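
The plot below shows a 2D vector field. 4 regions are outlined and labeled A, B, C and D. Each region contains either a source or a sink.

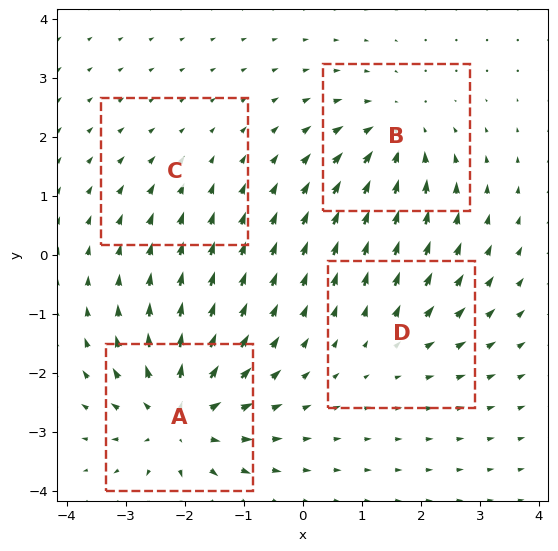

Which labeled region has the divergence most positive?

A

Divergence at each region's feature centre — A: about +7, B: about -5, C: about -2, D: about +3. Region A is most positive.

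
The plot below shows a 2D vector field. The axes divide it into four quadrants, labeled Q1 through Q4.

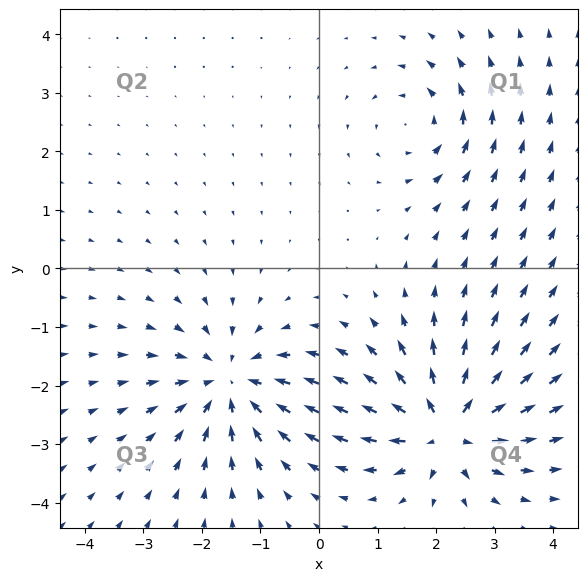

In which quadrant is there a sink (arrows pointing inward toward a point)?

The sink sits at approximately (-1.5, -2.0), which lies in quadrant Q3. The divergence there is about -5, negative as expected for a sink.

Q3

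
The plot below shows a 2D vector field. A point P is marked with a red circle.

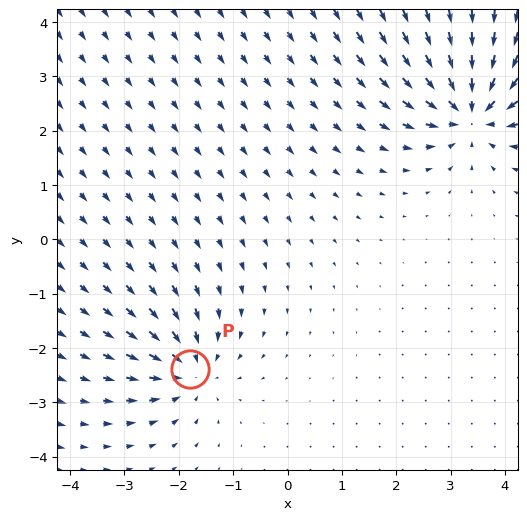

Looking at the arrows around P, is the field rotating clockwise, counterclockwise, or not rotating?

not rotating

Near P at (-1.8, -2.4) the arrows show no circulation. The curl there is ≈0.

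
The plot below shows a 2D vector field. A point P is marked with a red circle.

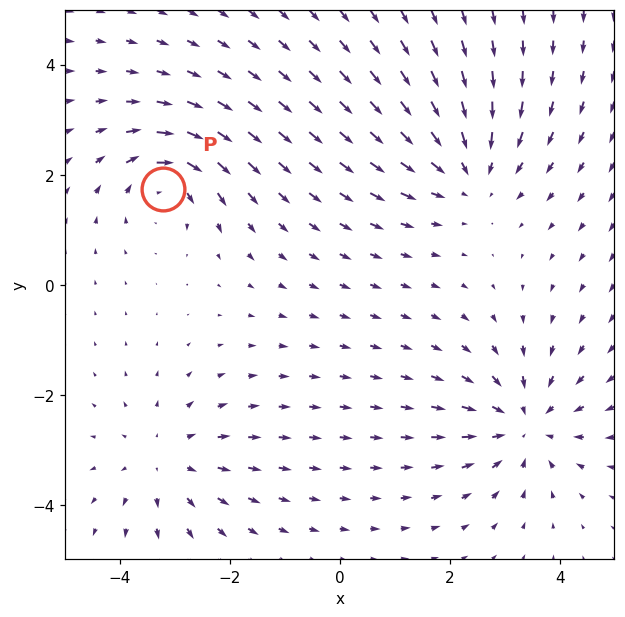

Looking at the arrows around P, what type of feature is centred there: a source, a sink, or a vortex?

vortex

At P (-3.2, 1.7) the arrows circulate clockwise. Divergence ≈0, curl about -5 — near-zero divergence with nonzero curl is a vortex.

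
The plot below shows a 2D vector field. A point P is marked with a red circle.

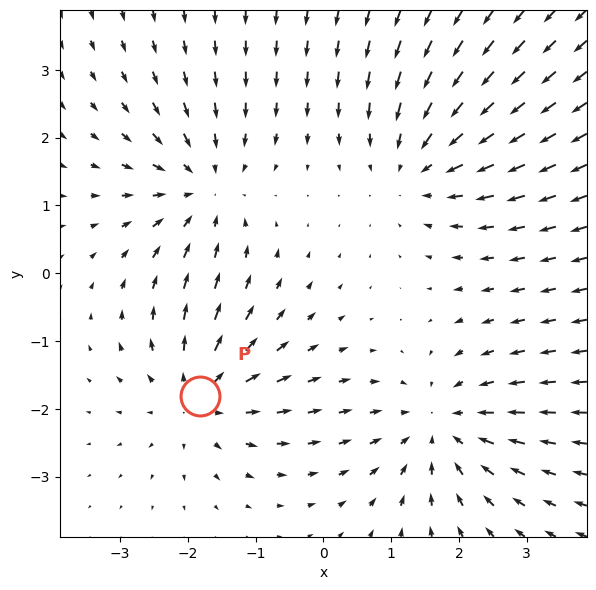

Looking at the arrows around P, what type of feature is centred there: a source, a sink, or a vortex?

At P (-1.8, -1.8) the arrows spread outward. Divergence about +4, curl ≈0 — positive divergence with near-zero curl is a source.

source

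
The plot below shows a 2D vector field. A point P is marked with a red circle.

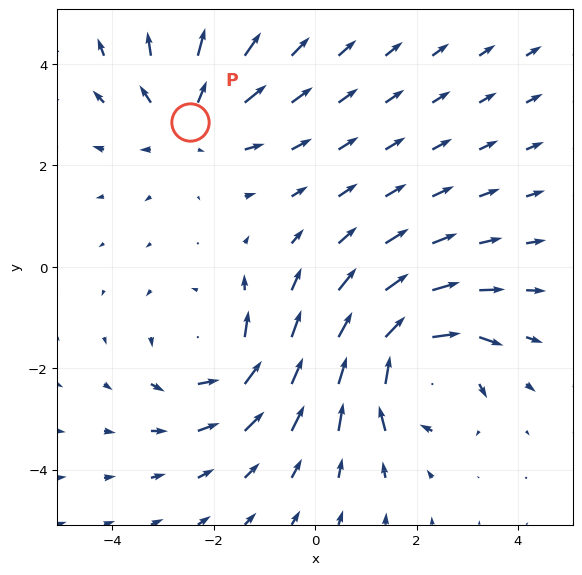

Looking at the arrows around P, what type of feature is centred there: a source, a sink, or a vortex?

At P (-2.5, 2.9) the arrows spread outward. Divergence about +2, curl ≈0 — positive divergence with near-zero curl is a source.

source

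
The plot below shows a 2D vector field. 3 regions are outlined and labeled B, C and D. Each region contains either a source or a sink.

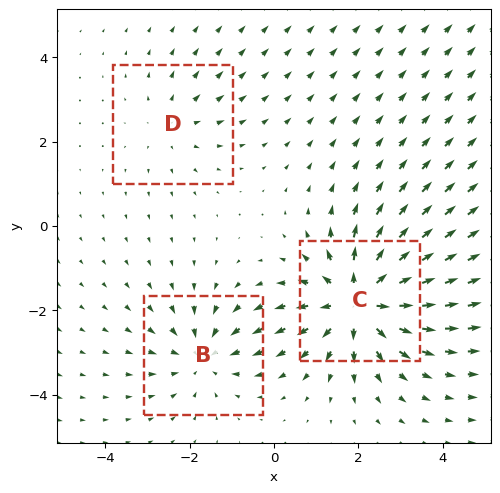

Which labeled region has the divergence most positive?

Divergence at each region's feature centre — B: about -3, C: about +5, D: about +2. Region C is most positive.

C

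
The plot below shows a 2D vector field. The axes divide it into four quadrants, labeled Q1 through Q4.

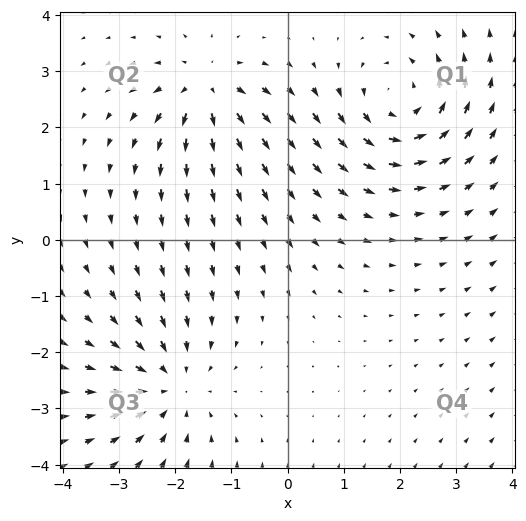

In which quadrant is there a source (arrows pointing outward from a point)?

Q2

The source sits at approximately (-1.5, 2.7), which lies in quadrant Q2. The divergence there is about +5, positive as expected for a source.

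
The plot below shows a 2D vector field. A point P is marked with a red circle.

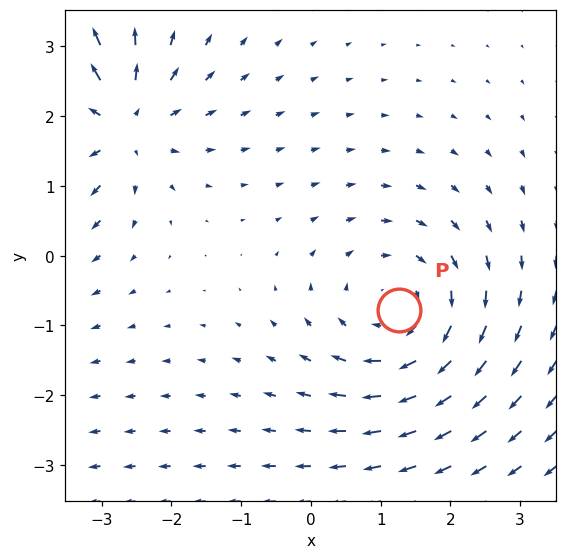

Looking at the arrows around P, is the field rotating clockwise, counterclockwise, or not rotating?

Near P at (1.3, -0.8) the arrows circulate clockwise. The curl (z-component) there is about -2; negative curl means clockwise rotation.

clockwise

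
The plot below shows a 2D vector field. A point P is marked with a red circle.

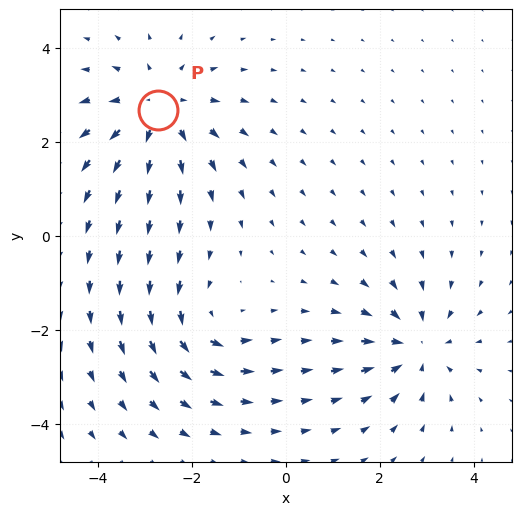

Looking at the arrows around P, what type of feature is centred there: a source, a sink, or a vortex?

source

At P (-2.7, 2.7) the arrows spread outward. Divergence about +4, curl ≈0 — positive divergence with near-zero curl is a source.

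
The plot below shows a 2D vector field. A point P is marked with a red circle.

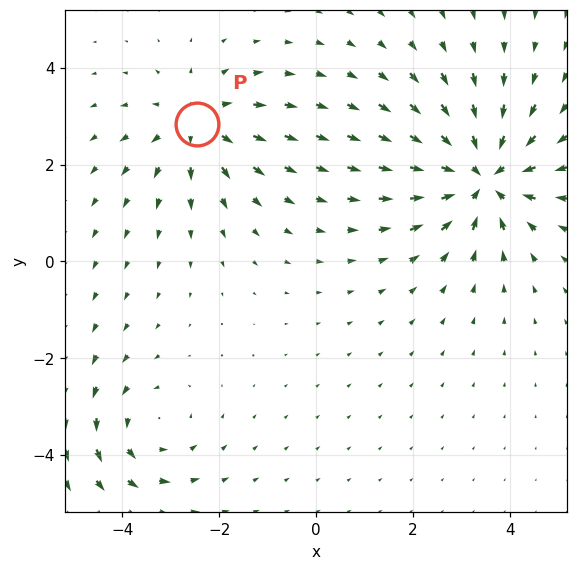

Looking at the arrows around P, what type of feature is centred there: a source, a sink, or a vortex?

source

At P (-2.5, 2.8) the arrows spread outward. Divergence about +3, curl ≈0 — positive divergence with near-zero curl is a source.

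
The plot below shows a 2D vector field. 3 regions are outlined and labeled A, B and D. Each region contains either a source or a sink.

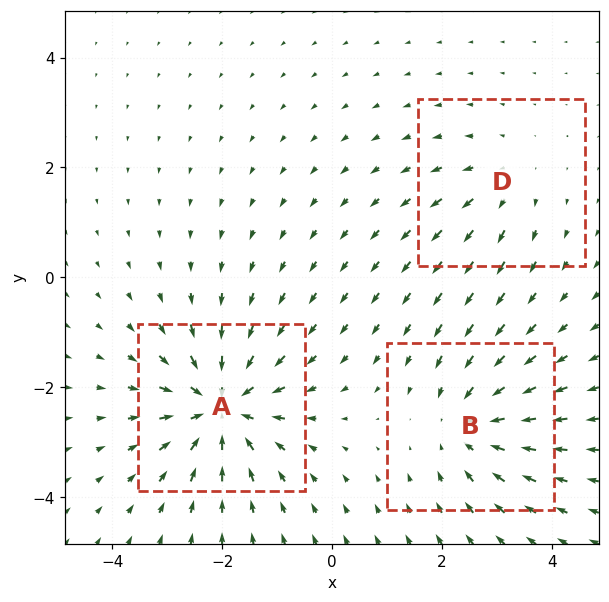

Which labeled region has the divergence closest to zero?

Divergence at each region's feature centre — A: about -5, B: about -4, D: about +2. Region D is closest to zero.

D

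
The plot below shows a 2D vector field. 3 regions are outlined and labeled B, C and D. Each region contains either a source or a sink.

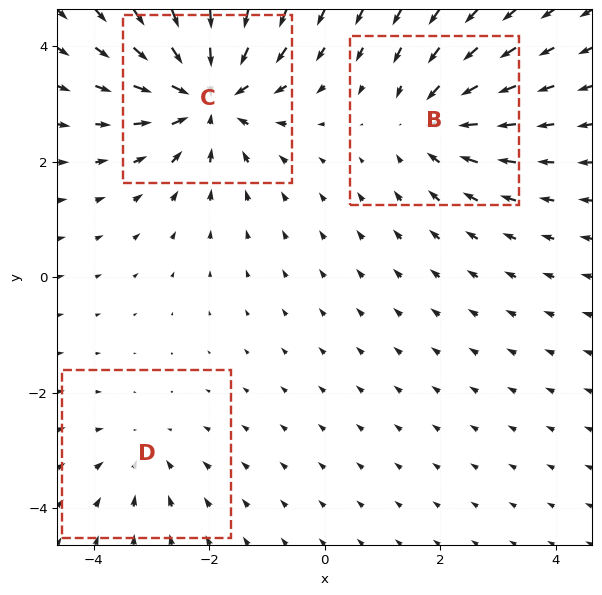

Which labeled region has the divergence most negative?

C

Divergence at each region's feature centre — B: about -3, C: about -5, D: about -2. Region C is most negative.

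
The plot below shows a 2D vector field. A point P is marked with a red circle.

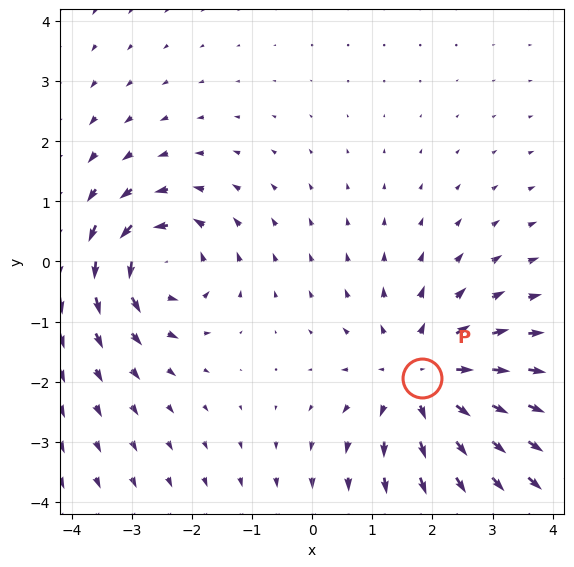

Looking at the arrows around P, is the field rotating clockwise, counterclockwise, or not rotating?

Near P at (1.8, -1.9) the arrows show no circulation. The curl there is ≈0.

not rotating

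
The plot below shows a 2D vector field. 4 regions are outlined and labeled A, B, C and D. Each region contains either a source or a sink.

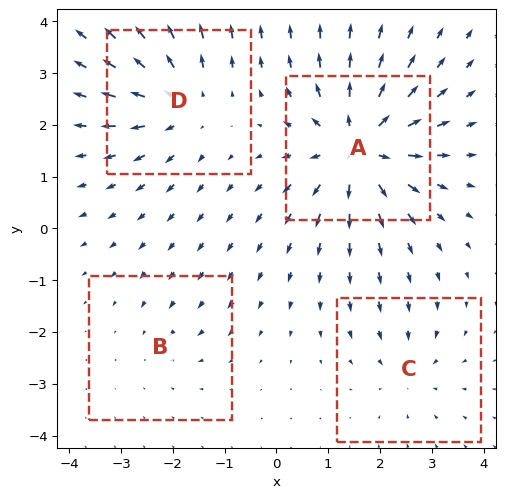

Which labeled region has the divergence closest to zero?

Divergence at each region's feature centre — A: about +8, B: about -2, C: about -3, D: about +5. Region B is closest to zero.

B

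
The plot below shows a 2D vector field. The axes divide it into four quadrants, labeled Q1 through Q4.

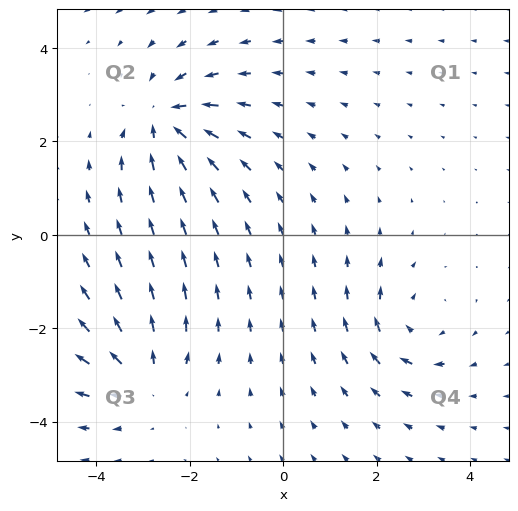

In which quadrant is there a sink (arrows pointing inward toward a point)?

Q2

The sink sits at approximately (-2.5, 2.4), which lies in quadrant Q2. The divergence there is about -5, negative as expected for a sink.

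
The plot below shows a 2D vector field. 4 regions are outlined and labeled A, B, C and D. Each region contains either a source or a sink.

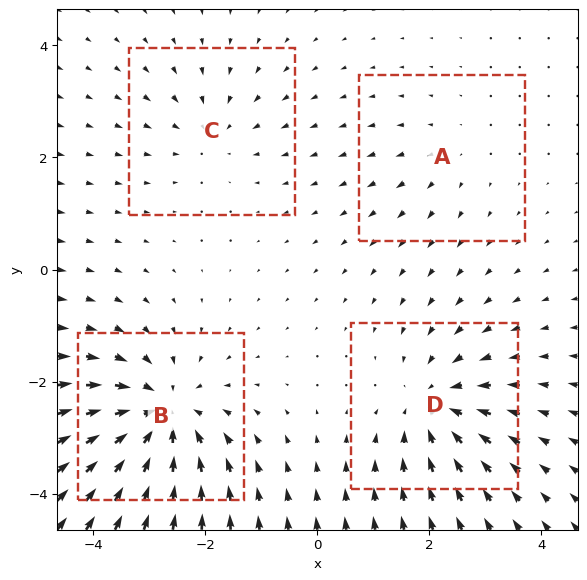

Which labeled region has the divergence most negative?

B

Divergence at each region's feature centre — A: about +2, B: about -7, C: about -3, D: about -5. Region B is most negative.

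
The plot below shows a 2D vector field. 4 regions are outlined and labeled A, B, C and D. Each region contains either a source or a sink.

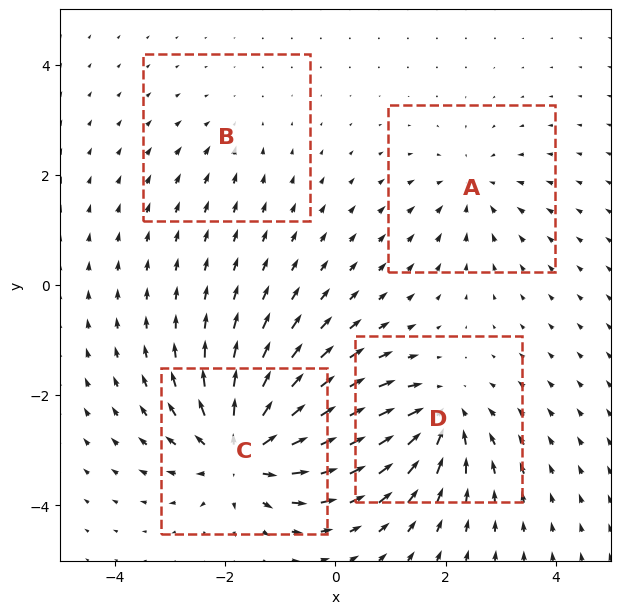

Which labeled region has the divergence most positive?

C

Divergence at each region's feature centre — A: about -3, B: about -2, C: about +8, D: about -6. Region C is most positive.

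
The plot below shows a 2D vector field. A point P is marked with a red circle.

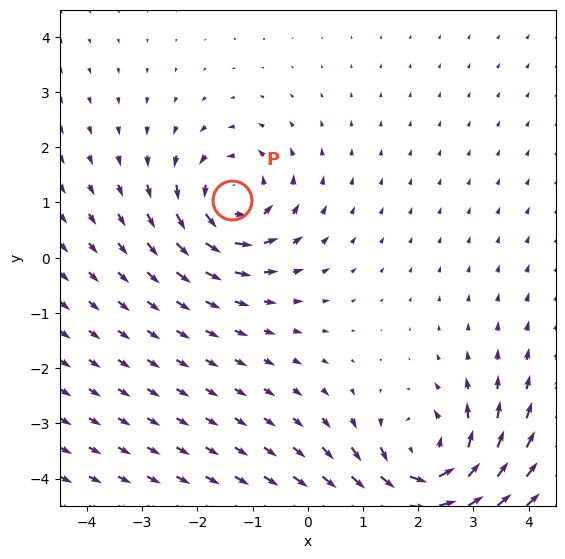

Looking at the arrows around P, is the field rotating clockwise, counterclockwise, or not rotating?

counterclockwise

Near P at (-1.4, 1.0) the arrows circulate counterclockwise. The curl (z-component) there is about +3; positive curl means counterclockwise rotation.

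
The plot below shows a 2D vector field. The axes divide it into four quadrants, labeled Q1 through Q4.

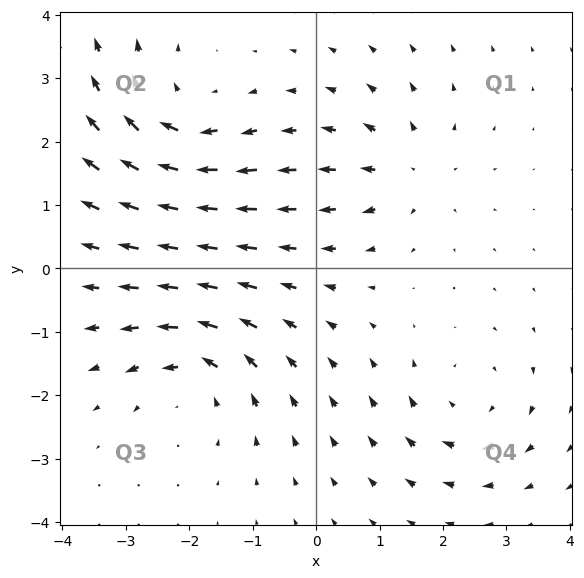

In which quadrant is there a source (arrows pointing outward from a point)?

The source sits at approximately (1.5, 1.5), which lies in quadrant Q1. The divergence there is about +3, positive as expected for a source.

Q1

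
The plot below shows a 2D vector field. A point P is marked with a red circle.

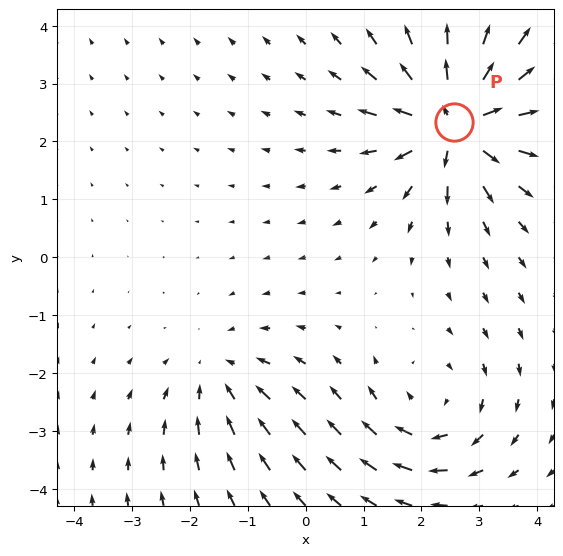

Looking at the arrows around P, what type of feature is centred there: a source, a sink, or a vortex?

At P (2.6, 2.3) the arrows spread outward. Divergence about +7, curl ≈0 — positive divergence with near-zero curl is a source.

source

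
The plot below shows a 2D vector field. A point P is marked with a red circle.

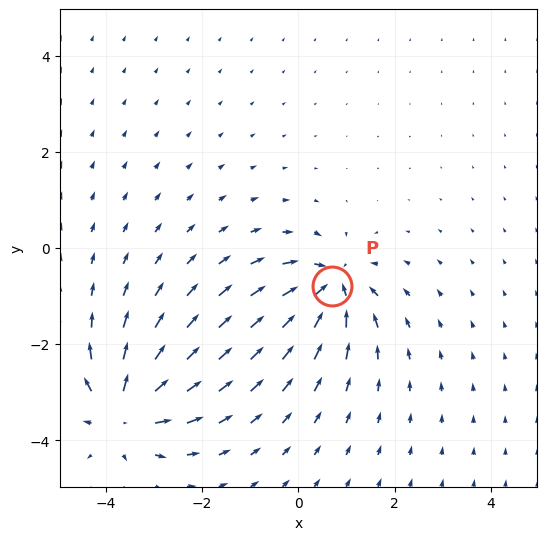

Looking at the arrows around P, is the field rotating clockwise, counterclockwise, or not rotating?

not rotating

Near P at (0.7, -0.8) the arrows show no circulation. The curl there is ≈0.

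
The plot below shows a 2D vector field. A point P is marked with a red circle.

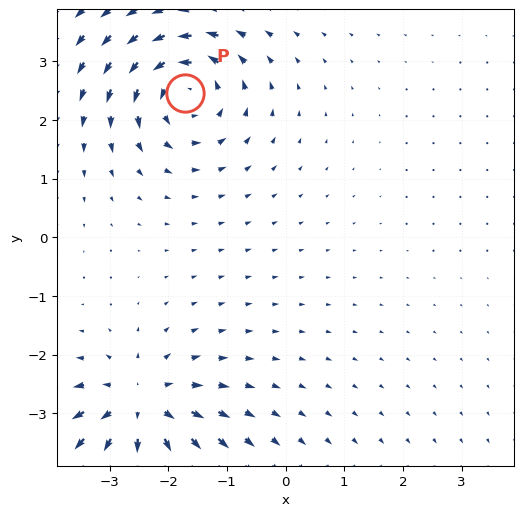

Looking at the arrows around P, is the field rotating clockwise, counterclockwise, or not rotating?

Near P at (-1.7, 2.5) the arrows circulate counterclockwise. The curl (z-component) there is about +4; positive curl means counterclockwise rotation.

counterclockwise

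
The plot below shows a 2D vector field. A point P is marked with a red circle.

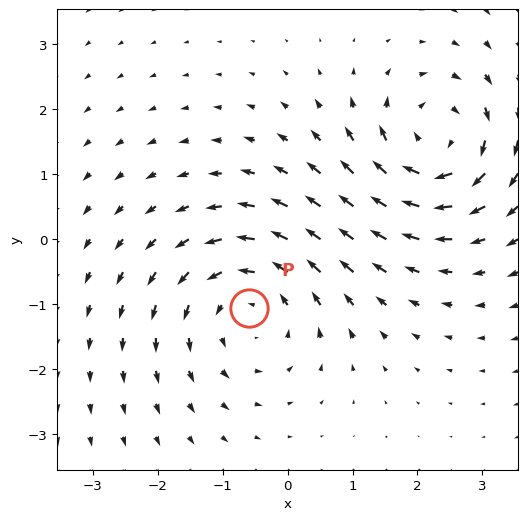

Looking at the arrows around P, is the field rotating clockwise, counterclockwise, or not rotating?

Near P at (-0.6, -1.1) the arrows circulate counterclockwise. The curl (z-component) there is about +3; positive curl means counterclockwise rotation.

counterclockwise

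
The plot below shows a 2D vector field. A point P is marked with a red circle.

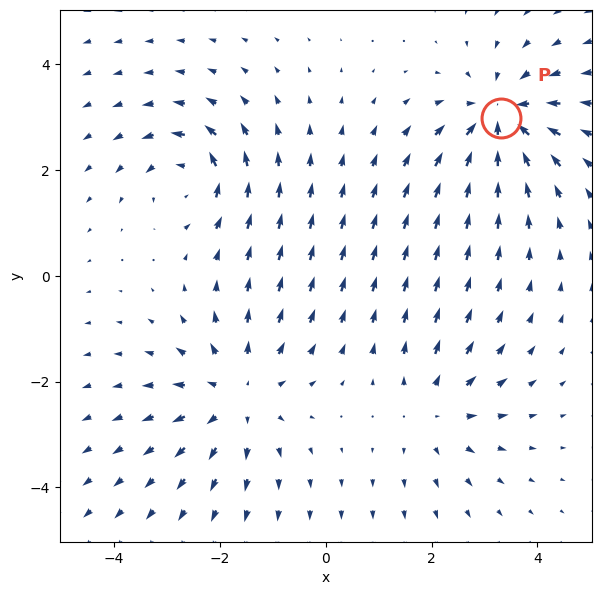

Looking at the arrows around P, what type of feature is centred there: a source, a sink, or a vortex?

At P (3.3, 3.0) the arrows converge inward. Divergence about -6, curl ≈0 — negative divergence with near-zero curl is a sink.

sink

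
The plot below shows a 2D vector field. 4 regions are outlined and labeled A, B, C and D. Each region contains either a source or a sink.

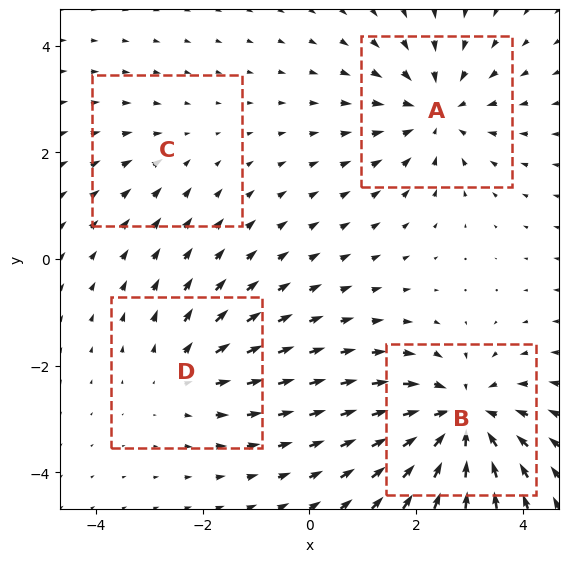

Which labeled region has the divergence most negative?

B

Divergence at each region's feature centre — A: about -5, B: about -6, C: about -2, D: about +3. Region B is most negative.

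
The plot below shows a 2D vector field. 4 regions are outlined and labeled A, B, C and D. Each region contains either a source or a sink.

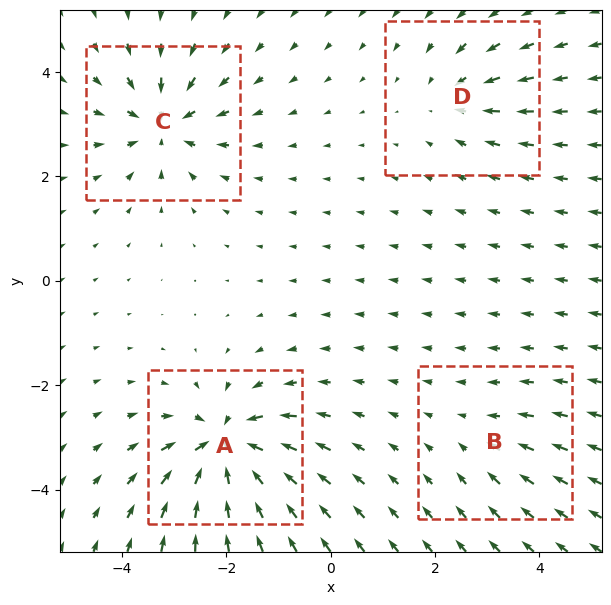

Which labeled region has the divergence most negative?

A

Divergence at each region's feature centre — A: about -9, B: about -3, C: about -6, D: about -4. Region A is most negative.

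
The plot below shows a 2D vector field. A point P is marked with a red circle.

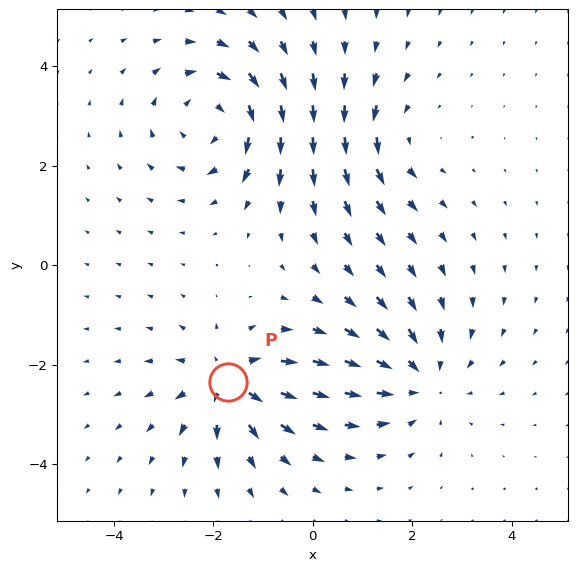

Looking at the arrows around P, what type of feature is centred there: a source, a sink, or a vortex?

At P (-1.7, -2.3) the arrows spread outward. Divergence about +5, curl ≈0 — positive divergence with near-zero curl is a source.

source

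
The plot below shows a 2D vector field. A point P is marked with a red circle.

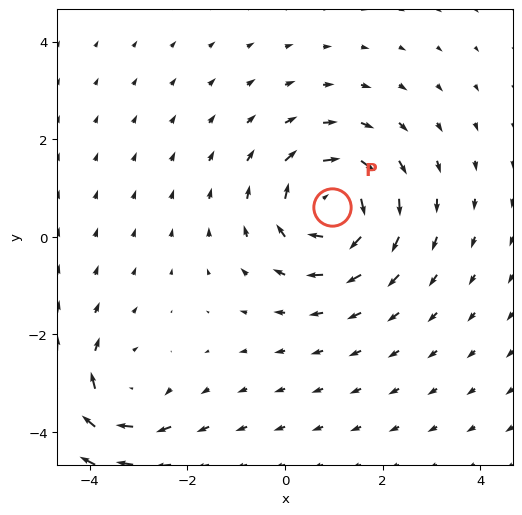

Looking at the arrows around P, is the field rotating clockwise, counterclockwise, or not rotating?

Near P at (1.0, 0.6) the arrows circulate clockwise. The curl (z-component) there is about -5; negative curl means clockwise rotation.

clockwise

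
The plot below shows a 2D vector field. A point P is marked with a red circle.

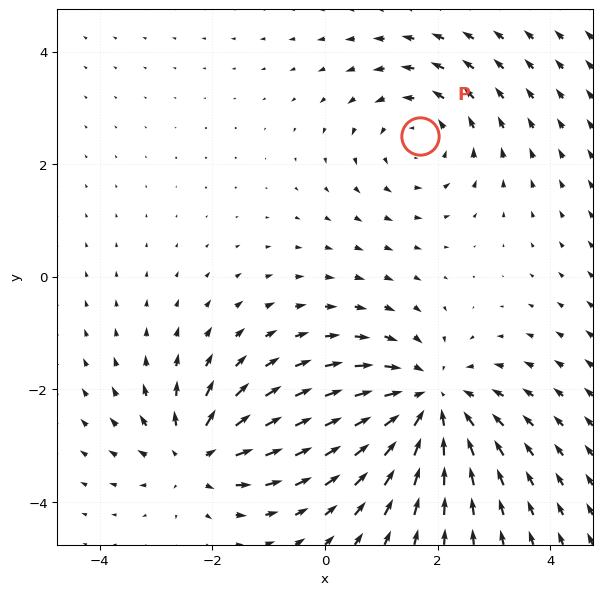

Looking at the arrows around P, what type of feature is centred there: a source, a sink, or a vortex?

vortex

At P (1.7, 2.5) the arrows circulate counterclockwise. Divergence ≈0, curl about +2 — near-zero divergence with nonzero curl is a vortex.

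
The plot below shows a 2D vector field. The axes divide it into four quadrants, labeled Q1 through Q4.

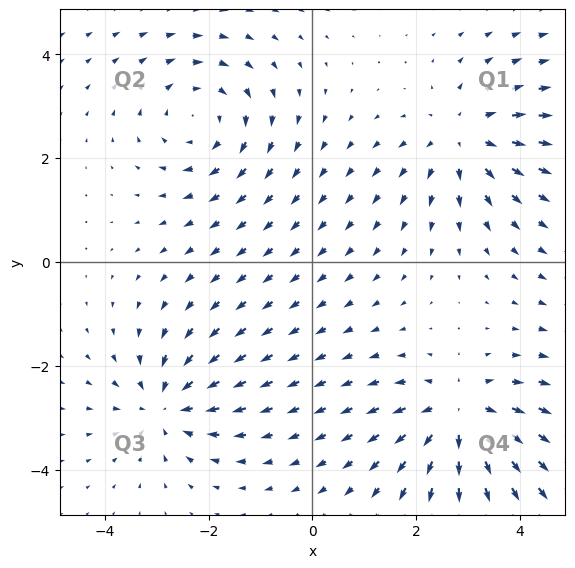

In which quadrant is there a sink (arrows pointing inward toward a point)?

Q3

The sink sits at approximately (-2.8, -2.8), which lies in quadrant Q3. The divergence there is about -3, negative as expected for a sink.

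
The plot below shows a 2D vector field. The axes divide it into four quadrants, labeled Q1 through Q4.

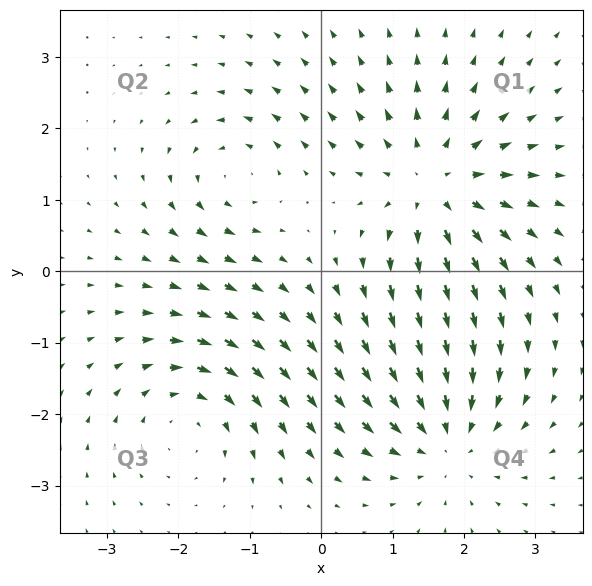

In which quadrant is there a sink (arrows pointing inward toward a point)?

The sink sits at approximately (1.8, -2.3), which lies in quadrant Q4. The divergence there is about -4, negative as expected for a sink.

Q4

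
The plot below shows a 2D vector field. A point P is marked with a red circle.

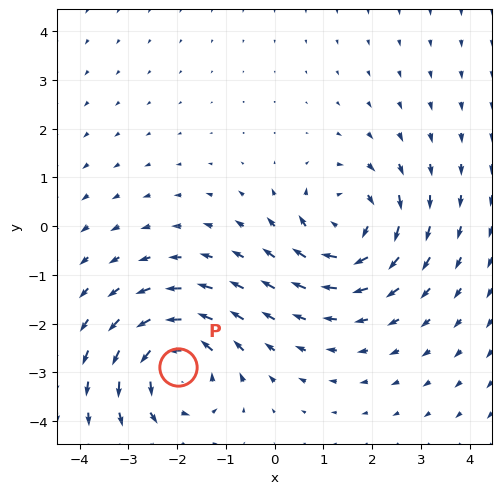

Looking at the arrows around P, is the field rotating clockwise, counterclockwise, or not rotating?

Near P at (-2.0, -2.9) the arrows circulate counterclockwise. The curl (z-component) there is about +4; positive curl means counterclockwise rotation.

counterclockwise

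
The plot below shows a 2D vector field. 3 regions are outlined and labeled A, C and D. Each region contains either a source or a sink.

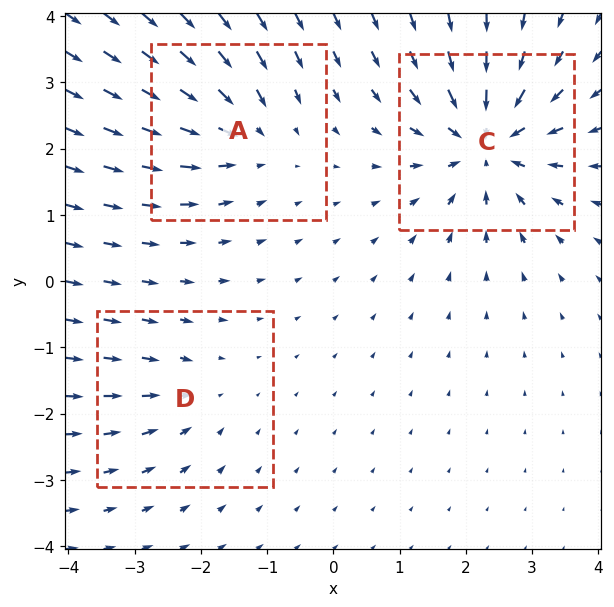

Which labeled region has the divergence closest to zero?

Divergence at each region's feature centre — A: about -4, C: about -6, D: about -2. Region D is closest to zero.

D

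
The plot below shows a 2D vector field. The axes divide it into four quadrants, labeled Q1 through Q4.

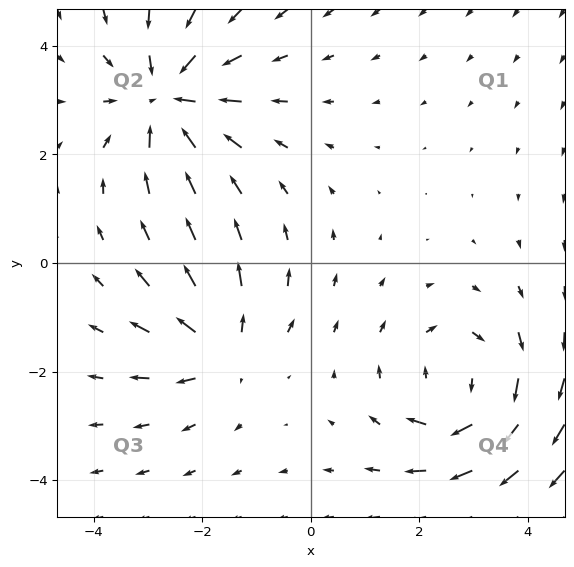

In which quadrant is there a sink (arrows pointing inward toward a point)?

Q2

The sink sits at approximately (-2.6, 3.0), which lies in quadrant Q2. The divergence there is about -5, negative as expected for a sink.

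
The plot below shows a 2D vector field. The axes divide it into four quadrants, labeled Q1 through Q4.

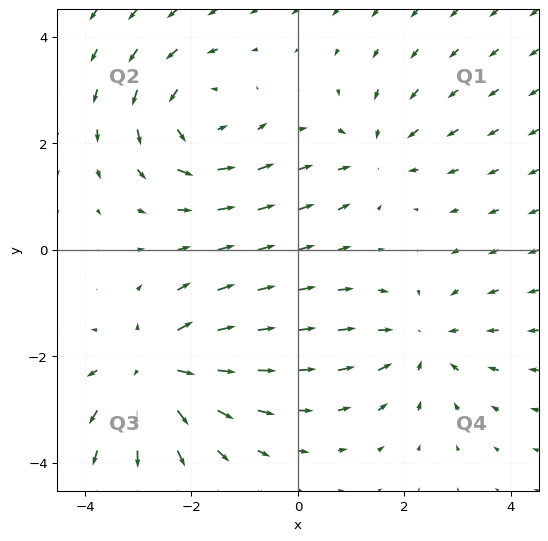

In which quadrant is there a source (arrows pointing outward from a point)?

Q3

The source sits at approximately (-2.7, -2.2), which lies in quadrant Q3. The divergence there is about +4, positive as expected for a source.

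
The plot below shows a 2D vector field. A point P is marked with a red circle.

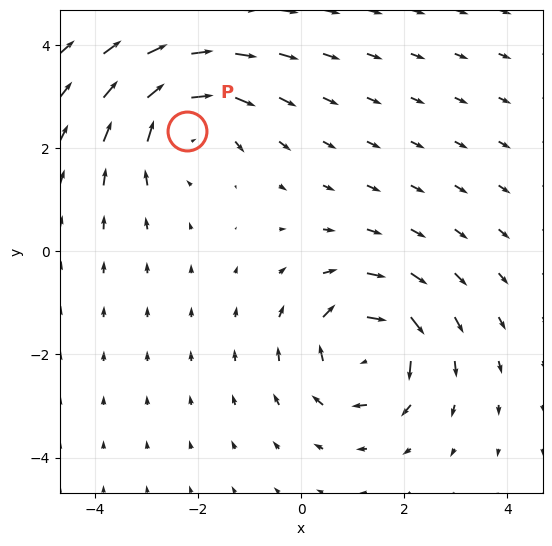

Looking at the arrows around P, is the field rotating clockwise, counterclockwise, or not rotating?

clockwise

Near P at (-2.2, 2.3) the arrows circulate clockwise. The curl (z-component) there is about -3; negative curl means clockwise rotation.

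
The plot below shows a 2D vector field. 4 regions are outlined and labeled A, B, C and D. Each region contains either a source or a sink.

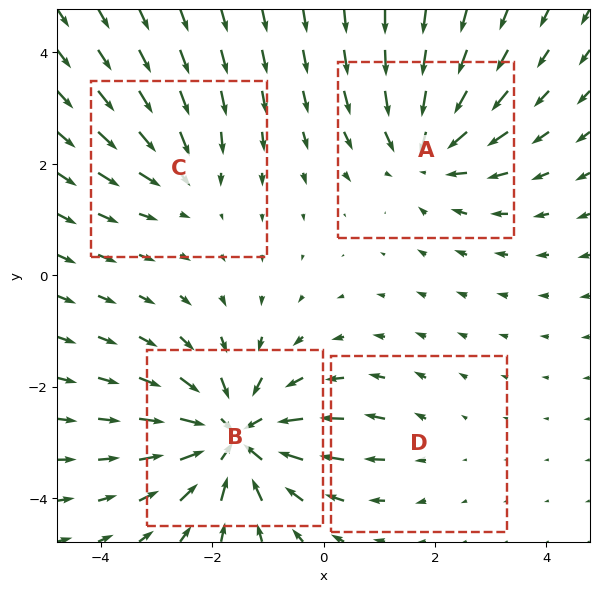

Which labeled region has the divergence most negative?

B

Divergence at each region's feature centre — A: about -5, B: about -7, C: about -3, D: about +2. Region B is most negative.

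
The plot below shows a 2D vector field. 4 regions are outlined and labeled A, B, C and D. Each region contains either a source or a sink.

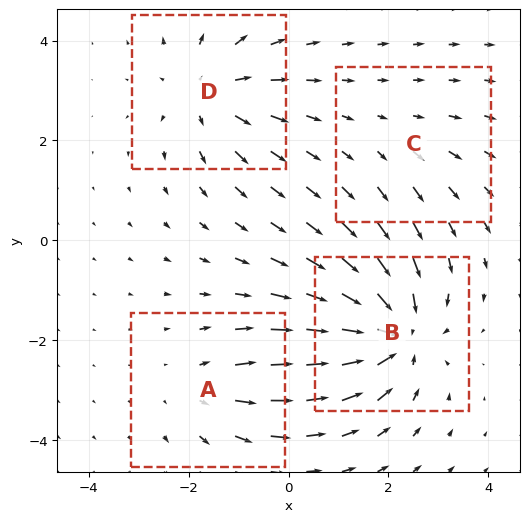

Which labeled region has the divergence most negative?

B

Divergence at each region's feature centre — A: about +3, B: about -7, C: about +2, D: about +5. Region B is most negative.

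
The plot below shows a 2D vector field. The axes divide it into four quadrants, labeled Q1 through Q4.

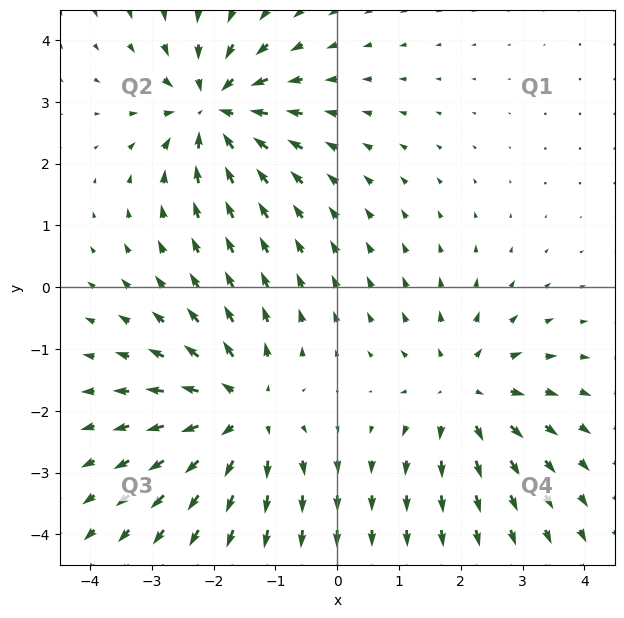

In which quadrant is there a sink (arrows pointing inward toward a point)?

The sink sits at approximately (-2.0, 2.9), which lies in quadrant Q2. The divergence there is about -6, negative as expected for a sink.

Q2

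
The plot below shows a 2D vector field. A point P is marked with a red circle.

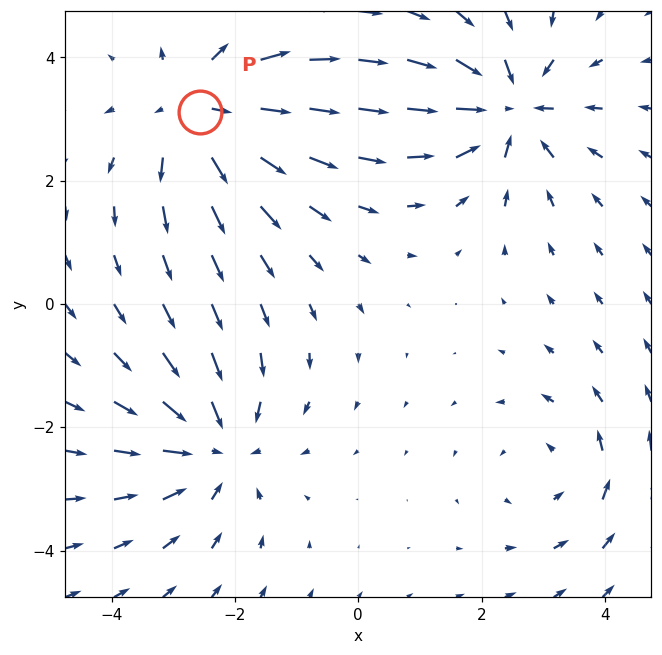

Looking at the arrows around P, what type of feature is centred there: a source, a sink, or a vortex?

At P (-2.6, 3.1) the arrows spread outward. Divergence about +4, curl ≈0 — positive divergence with near-zero curl is a source.

source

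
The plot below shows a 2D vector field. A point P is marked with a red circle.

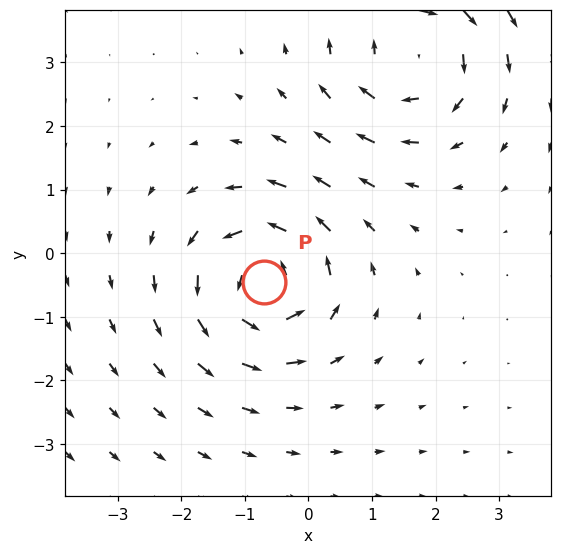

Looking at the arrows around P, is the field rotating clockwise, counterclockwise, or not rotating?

counterclockwise

Near P at (-0.7, -0.5) the arrows circulate counterclockwise. The curl (z-component) there is about +6; positive curl means counterclockwise rotation.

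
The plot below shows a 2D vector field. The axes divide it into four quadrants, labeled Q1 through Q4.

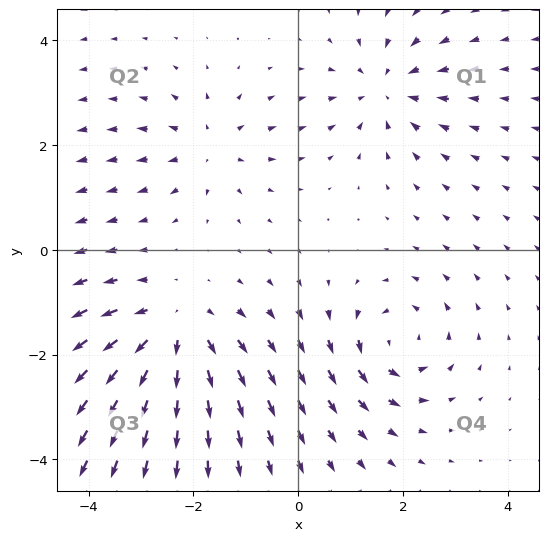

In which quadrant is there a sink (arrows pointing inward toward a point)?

Q1

The sink sits at approximately (1.7, 3.1), which lies in quadrant Q1. The divergence there is about -4, negative as expected for a sink.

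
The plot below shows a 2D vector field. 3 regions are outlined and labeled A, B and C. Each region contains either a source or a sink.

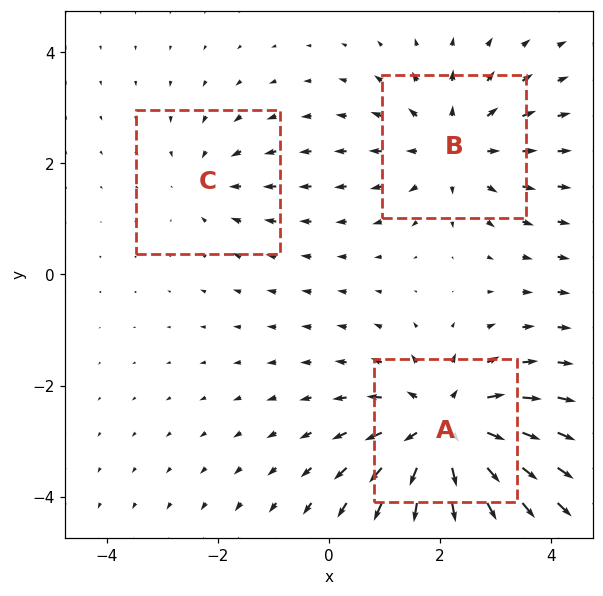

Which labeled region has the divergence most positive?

Divergence at each region's feature centre — A: about +5, B: about +3, C: about -2. Region A is most positive.

A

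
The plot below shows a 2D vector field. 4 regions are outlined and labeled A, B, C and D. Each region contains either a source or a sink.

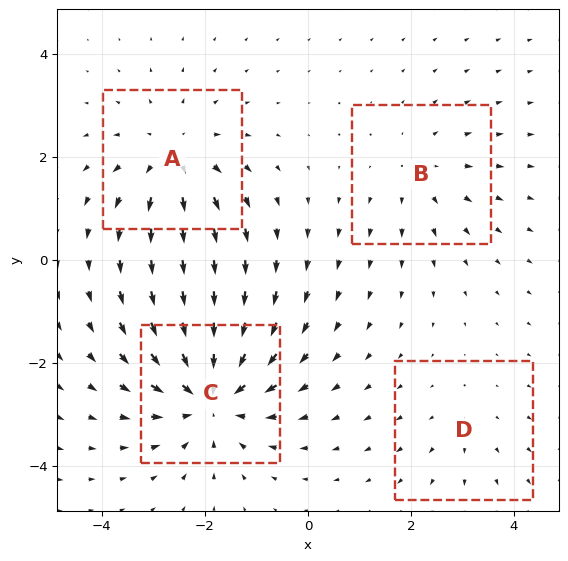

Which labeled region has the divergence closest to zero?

Divergence at each region's feature centre — A: about +4, B: about +3, C: about -6, D: about +2. Region D is closest to zero.

D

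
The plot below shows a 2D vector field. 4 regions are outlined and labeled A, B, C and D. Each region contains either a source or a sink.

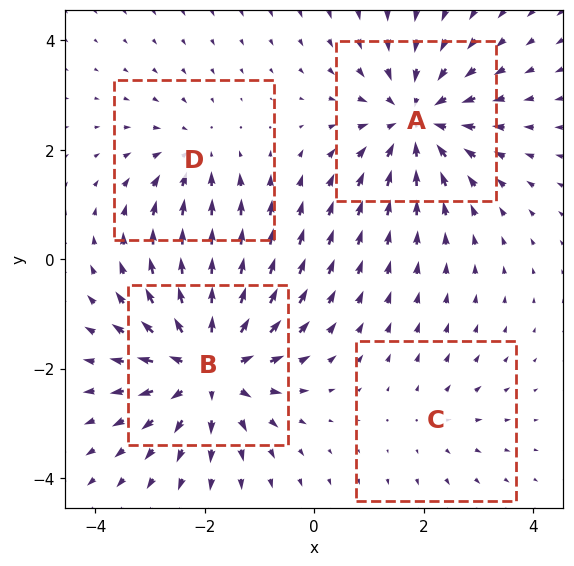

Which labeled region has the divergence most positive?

B

Divergence at each region's feature centre — A: about -5, B: about +6, C: about +2, D: about -3. Region B is most positive.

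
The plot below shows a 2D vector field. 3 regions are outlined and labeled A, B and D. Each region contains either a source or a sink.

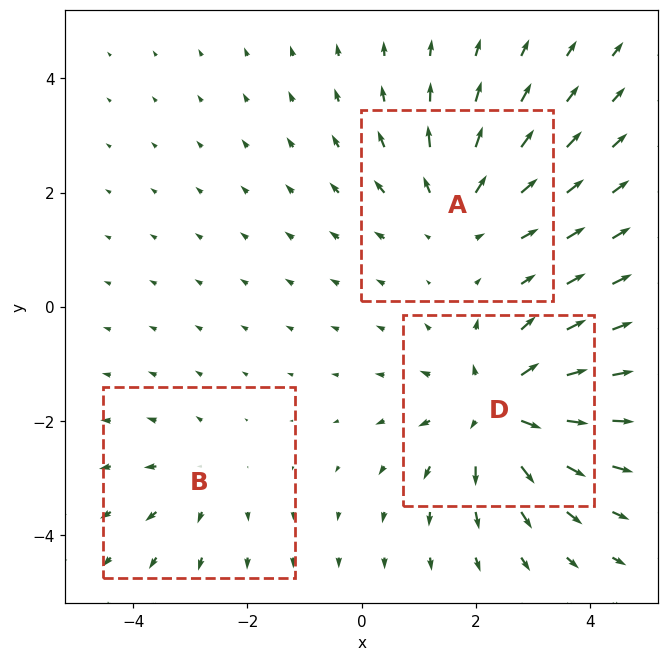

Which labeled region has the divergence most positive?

Divergence at each region's feature centre — A: about +3, B: about +2, D: about +5. Region D is most positive.

D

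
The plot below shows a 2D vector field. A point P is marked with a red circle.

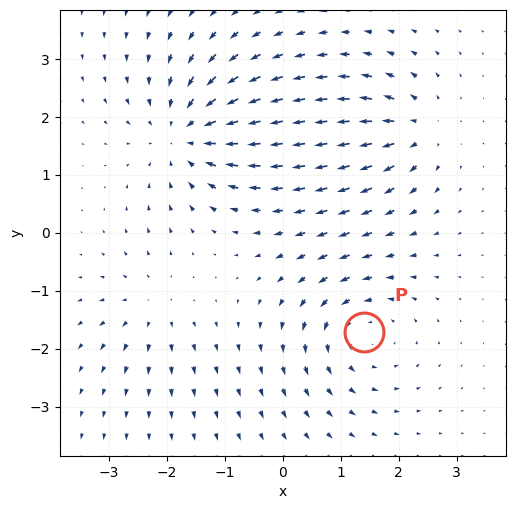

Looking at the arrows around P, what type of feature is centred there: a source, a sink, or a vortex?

vortex

At P (1.4, -1.7) the arrows circulate counterclockwise. Divergence ≈0, curl about +4 — near-zero divergence with nonzero curl is a vortex.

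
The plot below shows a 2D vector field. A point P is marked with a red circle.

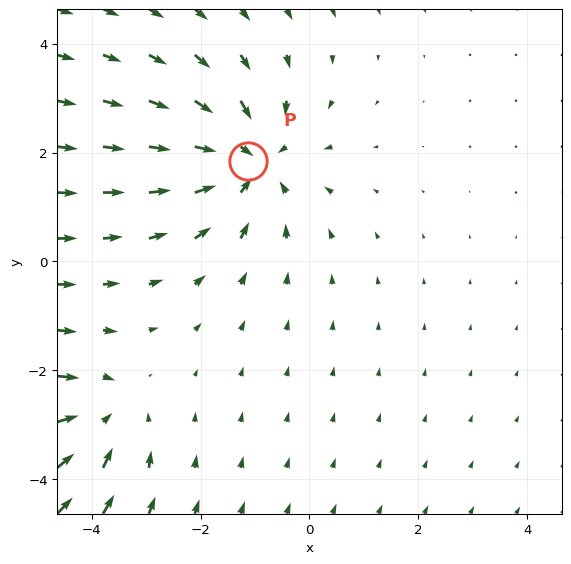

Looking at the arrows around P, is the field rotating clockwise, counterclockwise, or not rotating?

not rotating

Near P at (-1.1, 1.8) the arrows show no circulation. The curl there is ≈0.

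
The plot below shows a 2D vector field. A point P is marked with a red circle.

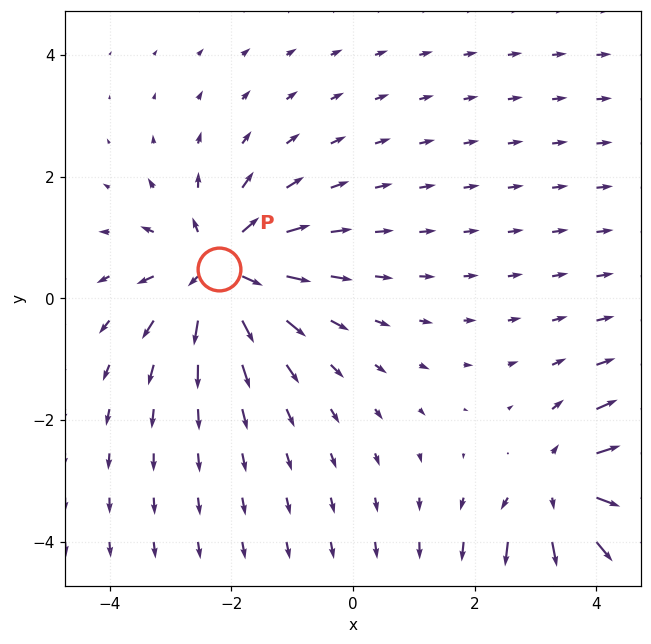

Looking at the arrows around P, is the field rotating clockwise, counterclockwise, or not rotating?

not rotating

Near P at (-2.2, 0.5) the arrows show no circulation. The curl there is ≈0.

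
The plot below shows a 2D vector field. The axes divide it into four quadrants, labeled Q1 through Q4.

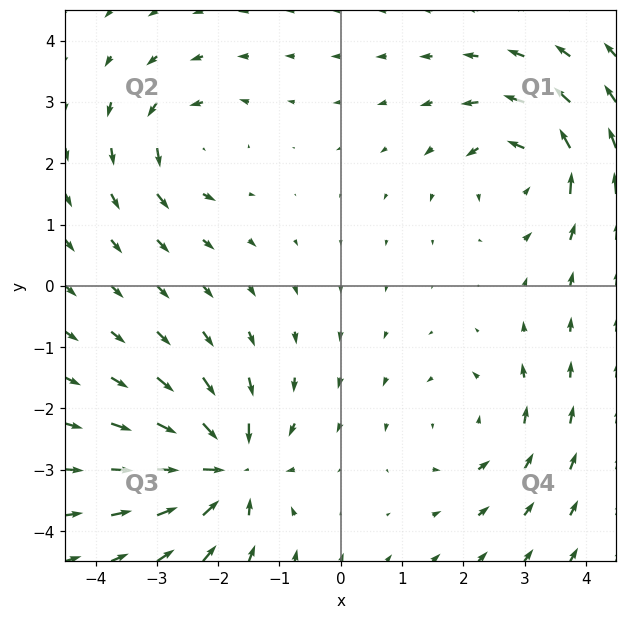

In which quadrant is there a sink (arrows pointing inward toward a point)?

The sink sits at approximately (-1.8, -3.0), which lies in quadrant Q3. The divergence there is about -7, negative as expected for a sink.

Q3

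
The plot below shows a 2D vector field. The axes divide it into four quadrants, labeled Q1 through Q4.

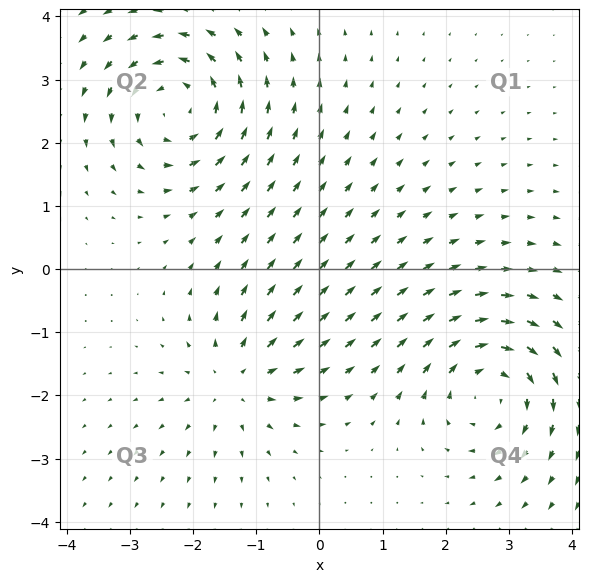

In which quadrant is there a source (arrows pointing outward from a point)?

The source sits at approximately (-1.3, -1.8), which lies in quadrant Q3. The divergence there is about +3, positive as expected for a source.

Q3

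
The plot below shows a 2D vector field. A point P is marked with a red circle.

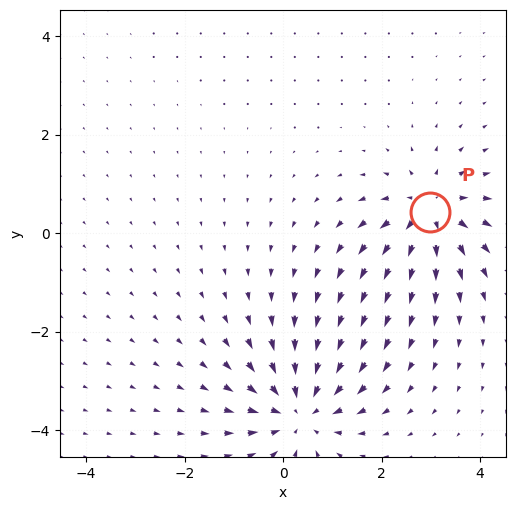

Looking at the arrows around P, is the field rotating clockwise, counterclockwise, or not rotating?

not rotating

Near P at (3.0, 0.4) the arrows show no circulation. The curl there is ≈0.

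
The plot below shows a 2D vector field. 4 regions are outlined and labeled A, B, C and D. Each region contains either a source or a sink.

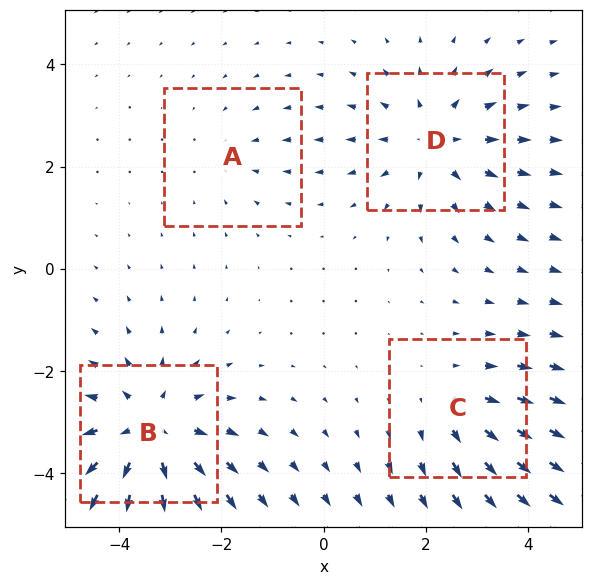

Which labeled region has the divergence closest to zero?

Divergence at each region's feature centre — A: about -2, B: about +5, C: about +3, D: about +4. Region A is closest to zero.

A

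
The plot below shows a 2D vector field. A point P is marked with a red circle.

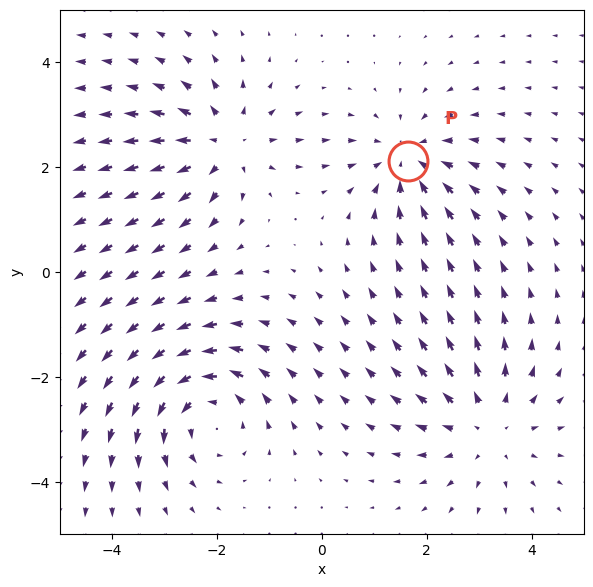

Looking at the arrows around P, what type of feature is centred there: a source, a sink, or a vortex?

sink

At P (1.6, 2.1) the arrows converge inward. Divergence about -4, curl ≈0 — negative divergence with near-zero curl is a sink.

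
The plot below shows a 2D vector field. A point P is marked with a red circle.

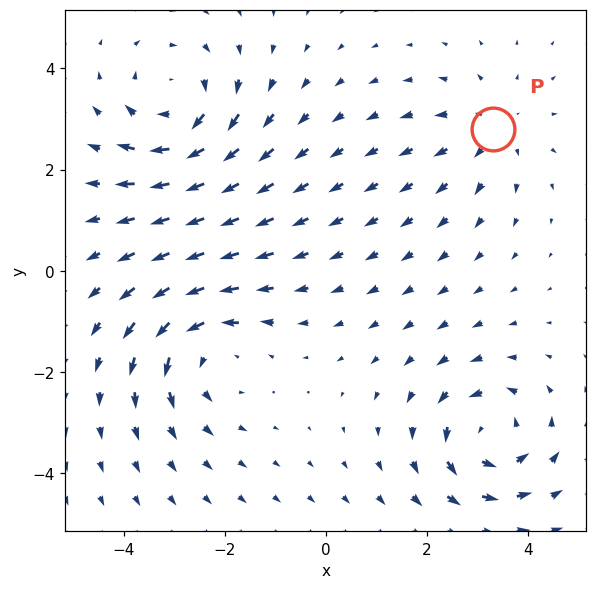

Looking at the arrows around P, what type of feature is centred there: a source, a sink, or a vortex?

At P (3.3, 2.8) the arrows spread outward. Divergence about +2, curl ≈0 — positive divergence with near-zero curl is a source.

source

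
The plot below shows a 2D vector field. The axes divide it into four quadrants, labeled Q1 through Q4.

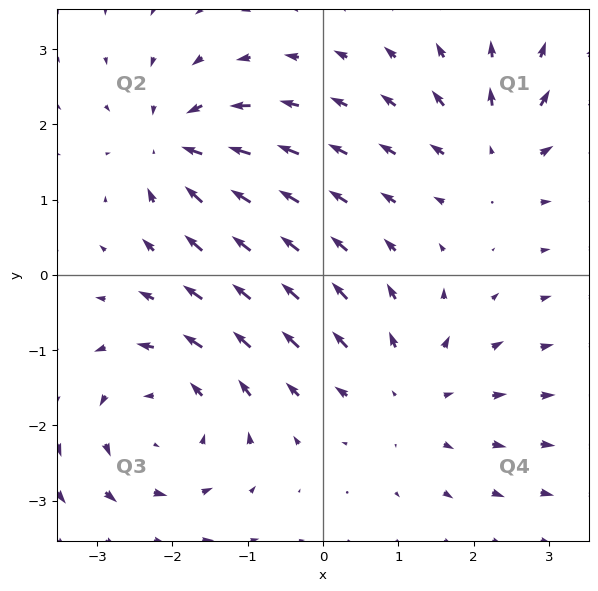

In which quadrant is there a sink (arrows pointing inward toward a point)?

The sink sits at approximately (-1.9, 1.7), which lies in quadrant Q2. The divergence there is about -5, negative as expected for a sink.

Q2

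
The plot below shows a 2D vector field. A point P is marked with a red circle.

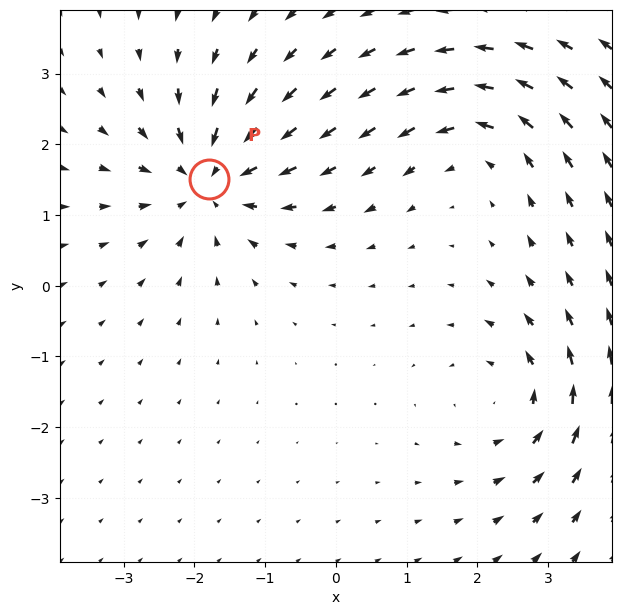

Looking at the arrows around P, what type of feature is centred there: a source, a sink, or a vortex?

sink

At P (-1.8, 1.5) the arrows converge inward. Divergence about -5, curl ≈0 — negative divergence with near-zero curl is a sink.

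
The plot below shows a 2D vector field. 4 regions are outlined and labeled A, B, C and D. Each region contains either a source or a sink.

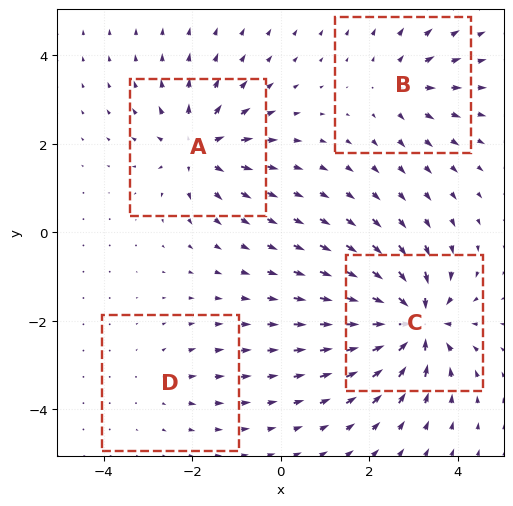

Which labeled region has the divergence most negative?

Divergence at each region's feature centre — A: about +6, B: about +4, C: about -9, D: about +2. Region C is most negative.

C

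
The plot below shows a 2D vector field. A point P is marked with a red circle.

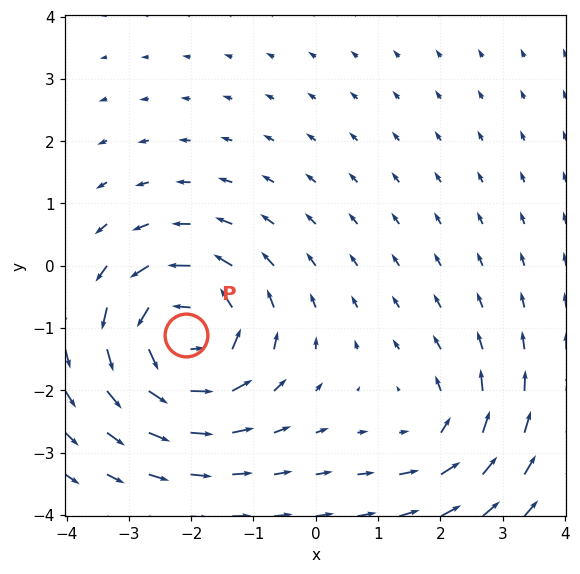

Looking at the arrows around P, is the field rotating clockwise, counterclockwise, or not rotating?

counterclockwise

Near P at (-2.1, -1.1) the arrows circulate counterclockwise. The curl (z-component) there is about +6; positive curl means counterclockwise rotation.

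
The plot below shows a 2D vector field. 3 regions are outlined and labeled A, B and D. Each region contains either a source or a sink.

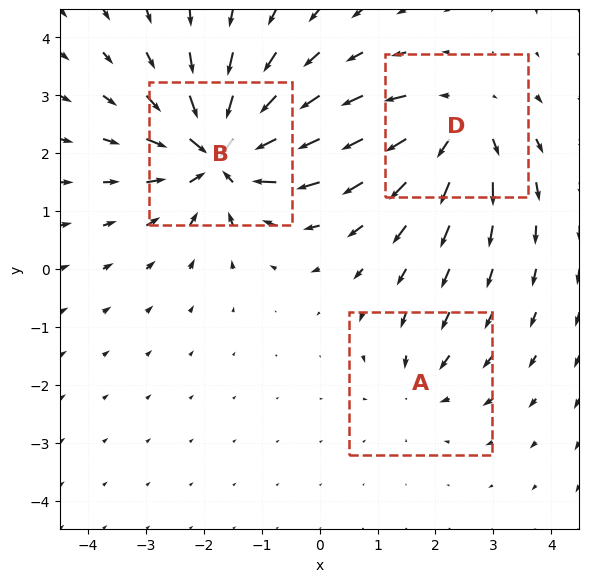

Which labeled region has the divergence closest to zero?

A

Divergence at each region's feature centre — A: about -2, B: about -6, D: about +4. Region A is closest to zero.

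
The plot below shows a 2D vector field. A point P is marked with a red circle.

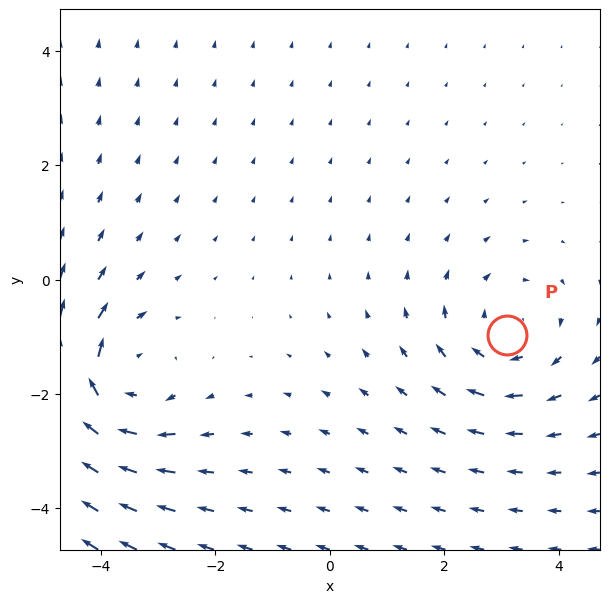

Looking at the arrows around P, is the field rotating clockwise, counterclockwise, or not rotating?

clockwise

Near P at (3.1, -1.0) the arrows circulate clockwise. The curl (z-component) there is about -2; negative curl means clockwise rotation.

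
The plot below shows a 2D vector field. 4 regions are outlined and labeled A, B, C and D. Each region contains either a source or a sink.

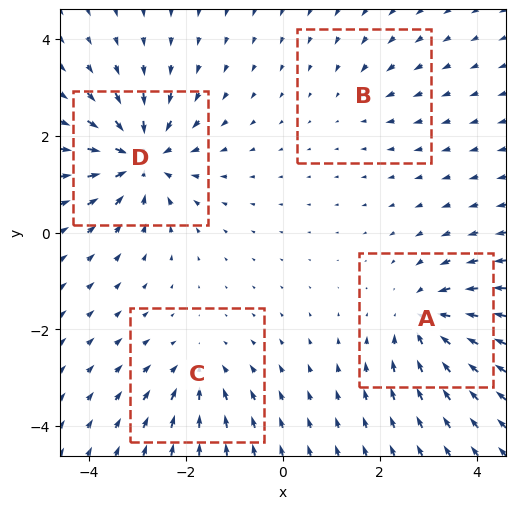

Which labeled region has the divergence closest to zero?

Divergence at each region's feature centre — A: about -5, B: about -2, C: about -4, D: about -7. Region B is closest to zero.

B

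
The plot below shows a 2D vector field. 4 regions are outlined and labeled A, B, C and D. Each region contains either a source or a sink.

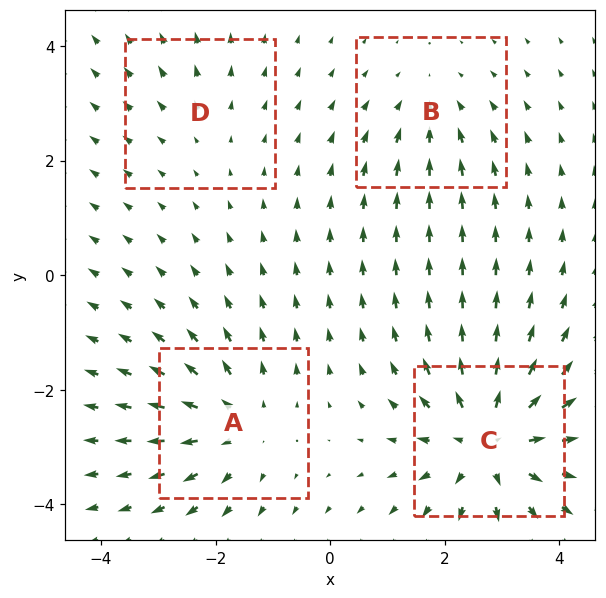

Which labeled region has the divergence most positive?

C

Divergence at each region's feature centre — A: about +4, B: about -3, C: about +7, D: about +2. Region C is most positive.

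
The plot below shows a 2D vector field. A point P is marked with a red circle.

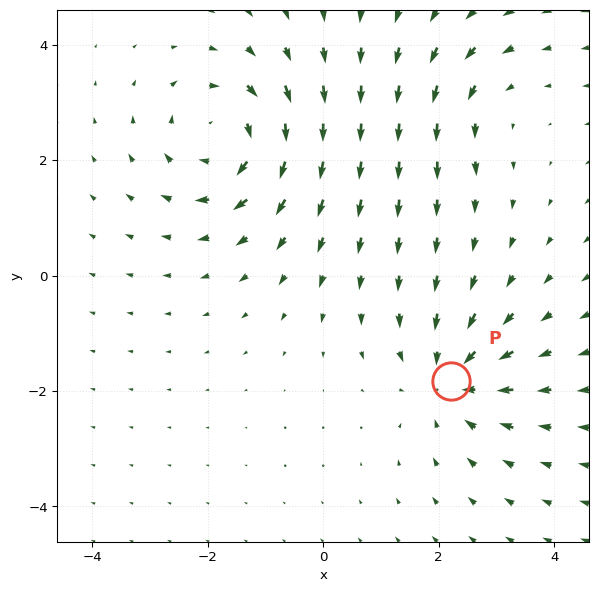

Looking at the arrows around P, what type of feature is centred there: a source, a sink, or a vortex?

sink

At P (2.2, -1.8) the arrows converge inward. Divergence about -4, curl ≈0 — negative divergence with near-zero curl is a sink.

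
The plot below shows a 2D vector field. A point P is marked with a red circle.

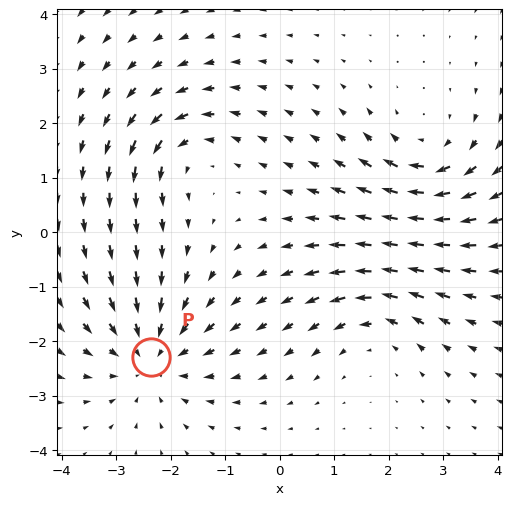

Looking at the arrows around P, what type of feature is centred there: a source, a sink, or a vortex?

At P (-2.4, -2.3) the arrows converge inward. Divergence about -3, curl ≈0 — negative divergence with near-zero curl is a sink.

sink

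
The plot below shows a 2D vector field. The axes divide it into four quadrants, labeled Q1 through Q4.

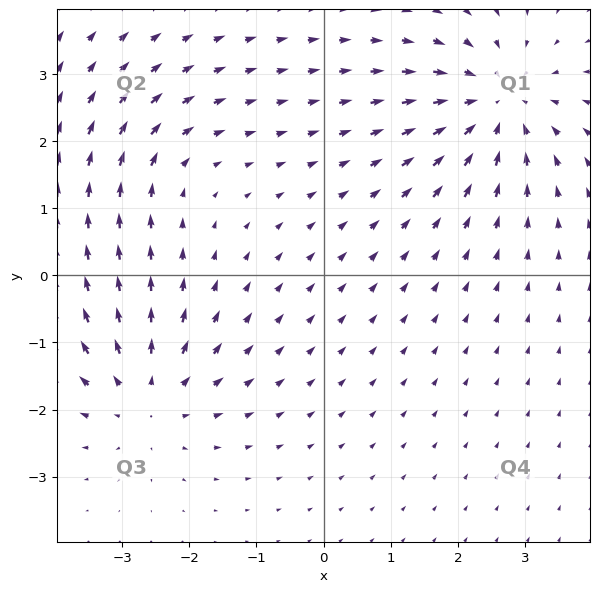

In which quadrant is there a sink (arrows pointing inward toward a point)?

The sink sits at approximately (2.6, 2.6), which lies in quadrant Q1. The divergence there is about -5, negative as expected for a sink.

Q1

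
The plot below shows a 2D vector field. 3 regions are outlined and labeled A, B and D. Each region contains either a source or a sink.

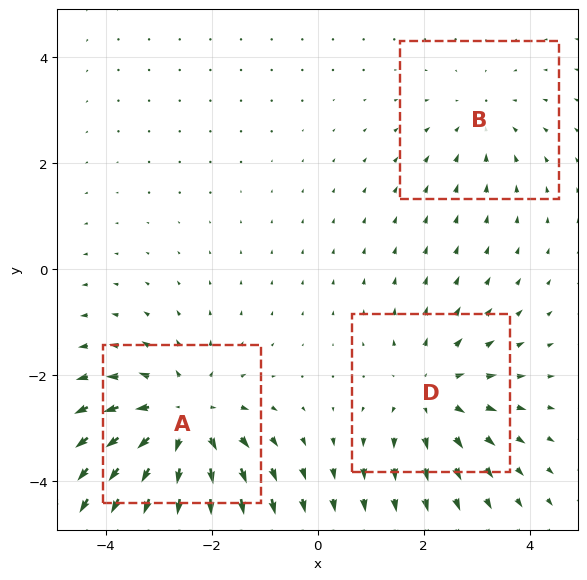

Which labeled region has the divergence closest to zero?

B

Divergence at each region's feature centre — A: about +4, B: about -2, D: about +3. Region B is closest to zero.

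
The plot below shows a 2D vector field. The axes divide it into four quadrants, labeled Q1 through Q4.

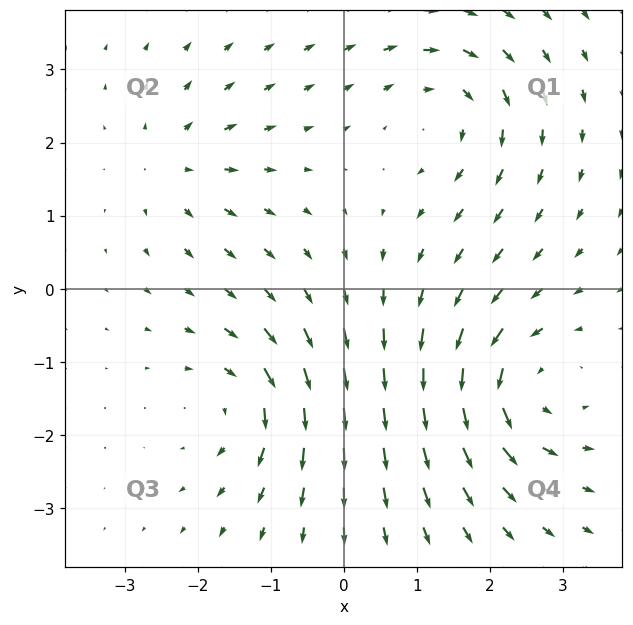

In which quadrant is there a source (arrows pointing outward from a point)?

The source sits at approximately (-2.3, 1.7), which lies in quadrant Q2. The divergence there is about +3, positive as expected for a source.

Q2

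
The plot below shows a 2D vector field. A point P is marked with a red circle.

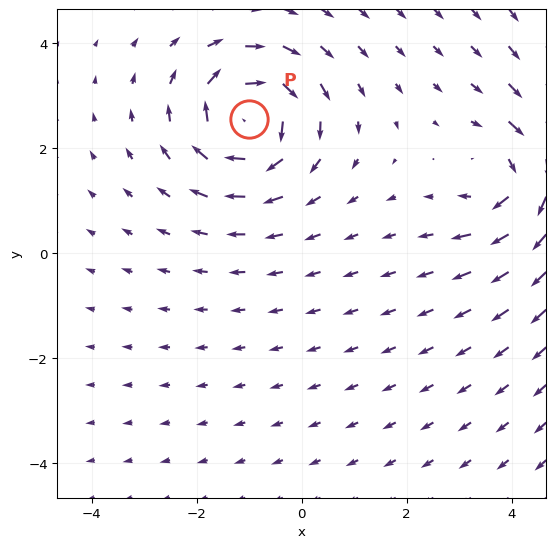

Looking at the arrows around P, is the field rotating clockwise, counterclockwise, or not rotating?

Near P at (-1.0, 2.6) the arrows circulate clockwise. The curl (z-component) there is about -5; negative curl means clockwise rotation.

clockwise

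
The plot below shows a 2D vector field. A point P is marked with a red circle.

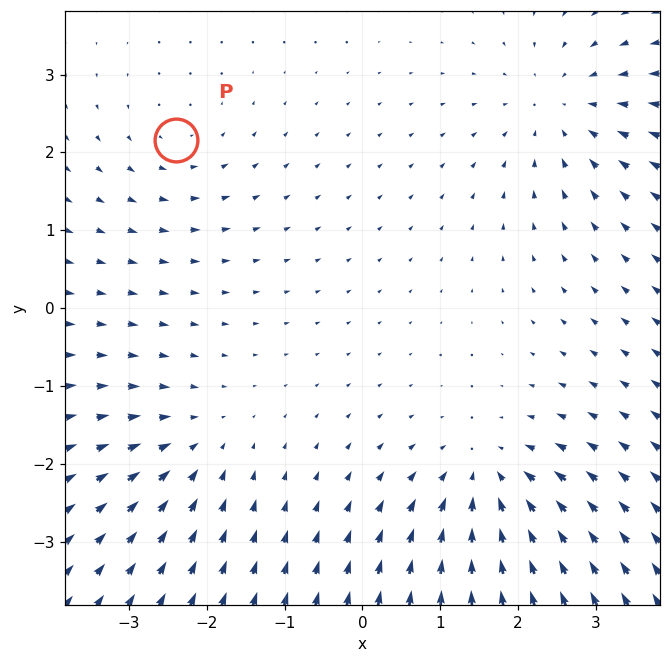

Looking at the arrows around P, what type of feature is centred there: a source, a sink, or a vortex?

At P (-2.4, 2.2) the arrows circulate counterclockwise. Divergence ≈0, curl about +3 — near-zero divergence with nonzero curl is a vortex.

vortex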